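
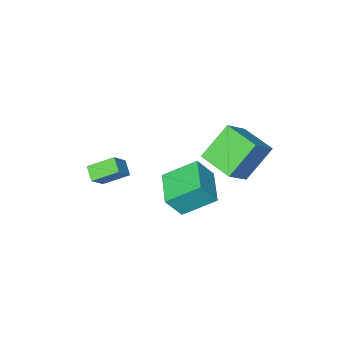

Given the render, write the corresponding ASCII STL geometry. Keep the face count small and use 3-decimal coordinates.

solid 
facet normal -0.695 0.534 0.481
outer loop
vertex -0.735 -2.958 -0.588
vertex 0.018 -2.7 0.214
vertex -0.517 -2.299 -1.005
endloop
endfacet
facet normal -0.666 -0.229 -0.710
outer loop
vertex 0.422 -3.02 -1.654
vertex -0.735 -2.958 -0.588
vertex -0.517 -2.299 -1.005
endloop
endfacet
facet normal -0.695 0.534 0.481
outer loop
vertex -0.517 -2.299 -1.005
vertex 0.018 -2.7 0.214
vertex 0.236 -2.041 -0.203
endloop
endfacet
facet normal 0.269 0.814 -0.515
outer loop
vertex 0.236 -2.041 -0.203
vertex 0.422 -3.02 -1.654
vertex -0.517 -2.299 -1.005
endloop
endfacet
facet normal -0.269 -0.814 0.515
outer loop
vertex -0.735 -2.958 -0.588
vertex 0.957 -3.421 -0.435
vertex 0.018 -2.7 0.214
endloop
endfacet
facet normal -0.666 -0.229 -0.710
outer loop
vertex 0.204 -3.679 -1.237
vertex -0.735 -2.958 -0.588
vertex 0.422 -3.02 -1.654
endloop
endfacet
facet normal -0.269 -0.814 0.515
outer loop
vertex 0.204 -3.679 -1.237
vertex 0.957 -3.421 -0.435
vertex -0.735 -2.958 -0.588
endloop
endfacet
facet normal 0.666 0.229 0.710
outer loop
vertex 0.018 -2.7 0.214
vertex 0.957 -3.421 -0.435
vertex 0.236 -2.041 -0.203
endloop
endfacet
facet normal 0.269 0.814 -0.515
outer loop
vertex 1.175 -2.762 -0.852
vertex 0.422 -3.02 -1.654
vertex 0.236 -2.041 -0.203
endloop
endfacet
facet normal 0.666 0.229 0.710
outer loop
vertex 0.236 -2.041 -0.203
vertex 0.957 -3.421 -0.435
vertex 1.175 -2.762 -0.852
endloop
endfacet
facet normal 0.695 -0.534 -0.481
outer loop
vertex 1.175 -2.762 -0.852
vertex 0.204 -3.679 -1.237
vertex 0.422 -3.02 -1.654
endloop
endfacet
facet normal 0.695 -0.534 -0.481
outer loop
vertex 0.957 -3.421 -0.435
vertex 0.204 -3.679 -1.237
vertex 1.175 -2.762 -0.852
endloop
endfacet
facet normal -0.518 -0.844 0.137
outer loop
vertex -1.955 -1.935 -1.513
vertex -3.179 -1.018 -0.491
vertex -2.669 -1.673 -2.604
endloop
endfacet
facet normal 0.665 -0.499 -0.555
outer loop
vertex -1.741 -0.162 -2.849
vertex -1.955 -1.935 -1.513
vertex -2.669 -1.673 -2.604
endloop
endfacet
facet normal -0.518 -0.844 0.137
outer loop
vertex -2.669 -1.673 -2.604
vertex -3.179 -1.018 -0.491
vertex -3.893 -0.756 -1.582
endloop
endfacet
facet normal -0.537 0.197 -0.820
outer loop
vertex -3.893 -0.756 -1.582
vertex -1.741 -0.162 -2.849
vertex -2.669 -1.673 -2.604
endloop
endfacet
facet normal 0.537 -0.197 0.820
outer loop
vertex -1.955 -1.935 -1.513
vertex -2.251 0.493 -0.736
vertex -3.179 -1.018 -0.491
endloop
endfacet
facet normal 0.665 -0.499 -0.555
outer loop
vertex -1.027 -0.424 -1.758
vertex -1.955 -1.935 -1.513
vertex -1.741 -0.162 -2.849
endloop
endfacet
facet normal 0.537 -0.197 0.820
outer loop
vertex -1.027 -0.424 -1.758
vertex -2.251 0.493 -0.736
vertex -1.955 -1.935 -1.513
endloop
endfacet
facet normal -0.665 0.499 0.555
outer loop
vertex -3.179 -1.018 -0.491
vertex -2.251 0.493 -0.736
vertex -3.893 -0.756 -1.582
endloop
endfacet
facet normal -0.537 0.197 -0.820
outer loop
vertex -2.965 0.755 -1.827
vertex -1.741 -0.162 -2.849
vertex -3.893 -0.756 -1.582
endloop
endfacet
facet normal -0.665 0.499 0.555
outer loop
vertex -3.893 -0.756 -1.582
vertex -2.251 0.493 -0.736
vertex -2.965 0.755 -1.827
endloop
endfacet
facet normal 0.518 0.844 -0.137
outer loop
vertex -2.965 0.755 -1.827
vertex -1.027 -0.424 -1.758
vertex -1.741 -0.162 -2.849
endloop
endfacet
facet normal 0.518 0.844 -0.137
outer loop
vertex -2.251 0.493 -0.736
vertex -1.027 -0.424 -1.758
vertex -2.965 0.755 -1.827
endloop
endfacet
facet normal -0.725 -0.203 -0.658
outer loop
vertex -3.774 1.47 3.126
vertex -3.986 3.085 2.861
vertex -2.482 1.408 1.72
endloop
endfacet
facet normal 0.128 -0.979 0.161
outer loop
vertex -1.314 1.735 2.779
vertex -3.774 1.47 3.126
vertex -2.482 1.408 1.72
endloop
endfacet
facet normal -0.725 -0.203 -0.658
outer loop
vertex -2.482 1.408 1.72
vertex -3.986 3.085 2.861
vertex -2.694 3.023 1.455
endloop
endfacet
facet normal 0.676 -0.032 -0.736
outer loop
vertex -2.694 3.023 1.455
vertex -1.314 1.735 2.779
vertex -2.482 1.408 1.72
endloop
endfacet
facet normal -0.676 0.032 0.736
outer loop
vertex -3.774 1.47 3.126
vertex -2.818 3.412 3.92
vertex -3.986 3.085 2.861
endloop
endfacet
facet normal 0.128 -0.979 0.161
outer loop
vertex -2.606 1.797 4.185
vertex -3.774 1.47 3.126
vertex -1.314 1.735 2.779
endloop
endfacet
facet normal -0.676 0.032 0.736
outer loop
vertex -2.606 1.797 4.185
vertex -2.818 3.412 3.92
vertex -3.774 1.47 3.126
endloop
endfacet
facet normal -0.128 0.979 -0.161
outer loop
vertex -3.986 3.085 2.861
vertex -2.818 3.412 3.92
vertex -2.694 3.023 1.455
endloop
endfacet
facet normal 0.676 -0.032 -0.736
outer loop
vertex -1.526 3.35 2.514
vertex -1.314 1.735 2.779
vertex -2.694 3.023 1.455
endloop
endfacet
facet normal -0.128 0.979 -0.161
outer loop
vertex -2.694 3.023 1.455
vertex -2.818 3.412 3.92
vertex -1.526 3.35 2.514
endloop
endfacet
facet normal 0.725 0.203 0.658
outer loop
vertex -1.526 3.35 2.514
vertex -2.606 1.797 4.185
vertex -1.314 1.735 2.779
endloop
endfacet
facet normal 0.725 0.203 0.658
outer loop
vertex -2.818 3.412 3.92
vertex -2.606 1.797 4.185
vertex -1.526 3.35 2.514
endloop
endfacet

endsolid


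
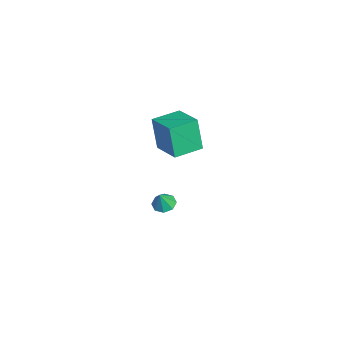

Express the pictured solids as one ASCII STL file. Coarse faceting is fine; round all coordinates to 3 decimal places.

solid 
facet normal -0.342 0.234 -0.910
outer loop
vertex -1.947 0.355 -4.07
vertex -2.278 0.831 -3.823
vertex -1.697 0.767 -4.058
endloop
endfacet
facet normal 0.851 -0.519 0.084
outer loop
vertex -1.947 0.355 -4.07
vertex -1.697 0.767 -4.058
vertex -1.922 0.589 -2.877
endloop
endfacet
facet normal -0.343 0.232 -0.910
outer loop
vertex -1.697 0.767 -4.058
vertex -2.278 0.831 -3.823
vertex -1.788 1.217 -3.909
endloop
endfacet
facet normal 0.970 0.129 0.204
outer loop
vertex -1.697 0.767 -4.058
vertex -1.788 1.217 -3.909
vertex -1.922 0.589 -2.877
endloop
endfacet
facet normal -0.342 0.232 -0.910
outer loop
vertex -1.788 1.217 -3.909
vertex -2.278 0.831 -3.823
vertex -2.166 1.44 -3.71
endloop
endfacet
facet normal 0.619 0.633 0.466
outer loop
vertex -1.788 1.217 -3.909
vertex -2.166 1.44 -3.71
vertex -1.922 0.589 -2.877
endloop
endfacet
facet normal -0.343 0.232 -0.910
outer loop
vertex -2.166 1.44 -3.71
vertex -2.278 0.831 -3.823
vertex -2.609 1.307 -3.577
endloop
endfacet
facet normal 0.004 0.700 0.714
outer loop
vertex -2.166 1.44 -3.71
vertex -2.609 1.307 -3.577
vertex -1.922 0.589 -2.877
endloop
endfacet
facet normal -0.343 0.232 -0.910
outer loop
vertex -2.609 1.307 -3.577
vertex -2.278 0.831 -3.823
vertex -2.859 0.895 -3.588
endloop
endfacet
facet normal -0.516 0.292 0.805
outer loop
vertex -2.609 1.307 -3.577
vertex -2.859 0.895 -3.588
vertex -1.922 0.589 -2.877
endloop
endfacet
facet normal -0.343 0.233 -0.910
outer loop
vertex -2.859 0.895 -3.588
vertex -2.278 0.831 -3.823
vertex -2.769 0.445 -3.737
endloop
endfacet
facet normal -0.636 -0.354 0.686
outer loop
vertex -2.859 0.895 -3.588
vertex -2.769 0.445 -3.737
vertex -1.922 0.589 -2.877
endloop
endfacet
facet normal -0.343 0.234 -0.910
outer loop
vertex -2.769 0.445 -3.737
vertex -2.278 0.831 -3.823
vertex -2.391 0.222 -3.937
endloop
endfacet
facet normal -0.284 -0.860 0.423
outer loop
vertex -2.769 0.445 -3.737
vertex -2.391 0.222 -3.937
vertex -1.922 0.589 -2.877
endloop
endfacet
facet normal -0.343 0.234 -0.910
outer loop
vertex -2.391 0.222 -3.937
vertex -2.278 0.831 -3.823
vertex -1.947 0.355 -4.07
endloop
endfacet
facet normal 0.330 -0.928 0.175
outer loop
vertex -2.391 0.222 -3.937
vertex -1.947 0.355 -4.07
vertex -1.922 0.589 -2.877
endloop
endfacet
facet normal -0.876 -0.423 -0.230
outer loop
vertex -0.973 0.169 3.465
vertex -1.638 1.524 3.504
vertex -0.617 0.393 1.695
endloop
endfacet
facet normal 0.440 -0.898 -0.025
outer loop
vertex 0.838 1.096 2.076
vertex -0.973 0.169 3.465
vertex -0.617 0.393 1.695
endloop
endfacet
facet normal -0.876 -0.423 -0.230
outer loop
vertex -0.617 0.393 1.695
vertex -1.638 1.524 3.504
vertex -1.282 1.749 1.733
endloop
endfacet
facet normal 0.195 0.123 -0.973
outer loop
vertex -1.282 1.749 1.733
vertex 0.838 1.096 2.076
vertex -0.617 0.393 1.695
endloop
endfacet
facet normal -0.195 -0.124 0.973
outer loop
vertex -0.973 0.169 3.465
vertex -0.183 2.227 3.885
vertex -1.638 1.524 3.504
endloop
endfacet
facet normal 0.440 -0.898 -0.026
outer loop
vertex 0.482 0.871 3.847
vertex -0.973 0.169 3.465
vertex 0.838 1.096 2.076
endloop
endfacet
facet normal -0.196 -0.123 0.973
outer loop
vertex 0.482 0.871 3.847
vertex -0.183 2.227 3.885
vertex -0.973 0.169 3.465
endloop
endfacet
facet normal -0.440 0.897 0.026
outer loop
vertex -1.638 1.524 3.504
vertex -0.183 2.227 3.885
vertex -1.282 1.749 1.733
endloop
endfacet
facet normal 0.196 0.124 -0.973
outer loop
vertex 0.173 2.451 2.115
vertex 0.838 1.096 2.076
vertex -1.282 1.749 1.733
endloop
endfacet
facet normal -0.440 0.898 0.025
outer loop
vertex -1.282 1.749 1.733
vertex -0.183 2.227 3.885
vertex 0.173 2.451 2.115
endloop
endfacet
facet normal 0.876 0.423 0.230
outer loop
vertex 0.173 2.451 2.115
vertex 0.482 0.871 3.847
vertex 0.838 1.096 2.076
endloop
endfacet
facet normal 0.876 0.423 0.230
outer loop
vertex -0.183 2.227 3.885
vertex 0.482 0.871 3.847
vertex 0.173 2.451 2.115
endloop
endfacet

endsolid


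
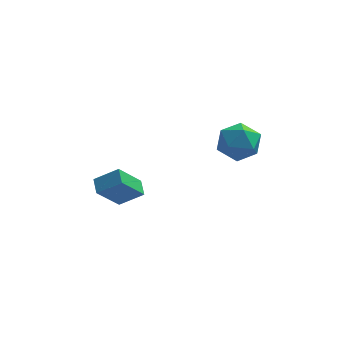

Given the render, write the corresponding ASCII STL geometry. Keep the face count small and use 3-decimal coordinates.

solid 
facet normal -0.830 0.023 -0.557
outer loop
vertex -4.197 -4.045 -1.647
vertex -4.405 -3.142 -1.3
vertex -3.133 -3.204 -3.198
endloop
endfacet
facet normal 0.211 -0.913 -0.350
outer loop
vertex -1.855 -3.238 -2.34
vertex -4.197 -4.045 -1.647
vertex -3.133 -3.204 -3.198
endloop
endfacet
facet normal -0.830 0.022 -0.557
outer loop
vertex -3.133 -3.204 -3.198
vertex -4.405 -3.142 -1.3
vertex -3.342 -2.3 -2.851
endloop
endfacet
facet normal 0.516 0.408 -0.753
outer loop
vertex -3.342 -2.3 -2.851
vertex -1.855 -3.238 -2.34
vertex -3.133 -3.204 -3.198
endloop
endfacet
facet normal -0.516 -0.408 0.753
outer loop
vertex -4.197 -4.045 -1.647
vertex -3.127 -3.176 -0.442
vertex -4.405 -3.142 -1.3
endloop
endfacet
facet normal 0.211 -0.912 -0.351
outer loop
vertex -2.918 -4.08 -0.789
vertex -4.197 -4.045 -1.647
vertex -1.855 -3.238 -2.34
endloop
endfacet
facet normal -0.516 -0.408 0.753
outer loop
vertex -2.918 -4.08 -0.789
vertex -3.127 -3.176 -0.442
vertex -4.197 -4.045 -1.647
endloop
endfacet
facet normal -0.211 0.912 0.351
outer loop
vertex -4.405 -3.142 -1.3
vertex -3.127 -3.176 -0.442
vertex -3.342 -2.3 -2.851
endloop
endfacet
facet normal 0.516 0.408 -0.753
outer loop
vertex -2.063 -2.335 -1.993
vertex -1.855 -3.238 -2.34
vertex -3.342 -2.3 -2.851
endloop
endfacet
facet normal -0.210 0.913 0.351
outer loop
vertex -3.342 -2.3 -2.851
vertex -3.127 -3.176 -0.442
vertex -2.063 -2.335 -1.993
endloop
endfacet
facet normal 0.830 -0.023 0.557
outer loop
vertex -2.063 -2.335 -1.993
vertex -2.918 -4.08 -0.789
vertex -1.855 -3.238 -2.34
endloop
endfacet
facet normal 0.830 -0.022 0.557
outer loop
vertex -3.127 -3.176 -0.442
vertex -2.918 -4.08 -0.789
vertex -2.063 -2.335 -1.993
endloop
endfacet
facet normal -0.545 0.685 0.484
outer loop
vertex 2.148 -2.985 2.157
vertex 1.959 -3.79 3.083
vertex 2.939 -3.03 3.112
endloop
endfacet
facet normal -0.044 0.996 0.083
outer loop
vertex 2.148 -2.985 2.157
vertex 2.939 -3.03 3.112
vertex 3.369 -2.914 1.954
endloop
endfacet
facet normal -0.145 0.791 -0.594
outer loop
vertex 2.148 -2.985 2.157
vertex 3.369 -2.914 1.954
vertex 2.655 -3.604 1.209
endloop
endfacet
facet normal -0.709 0.354 -0.610
outer loop
vertex 2.148 -2.985 2.157
vertex 2.655 -3.604 1.209
vertex 1.784 -4.145 1.907
endloop
endfacet
facet normal -0.956 0.288 0.055
outer loop
vertex 2.148 -2.985 2.157
vertex 1.784 -4.145 1.907
vertex 1.959 -3.79 3.083
endloop
endfacet
facet normal 0.592 0.750 0.295
outer loop
vertex 3.369 -2.914 1.954
vertex 2.939 -3.03 3.112
vertex 3.936 -3.675 2.753
endloop
endfacet
facet normal -0.219 0.247 0.944
outer loop
vertex 2.939 -3.03 3.112
vertex 1.959 -3.79 3.083
vertex 3.065 -4.216 3.451
endloop
endfacet
facet normal -0.884 -0.395 0.251
outer loop
vertex 1.959 -3.79 3.083
vertex 1.784 -4.145 1.907
vertex 2.351 -4.906 2.706
endloop
endfacet
facet normal -0.484 -0.288 -0.827
outer loop
vertex 1.784 -4.145 1.907
vertex 2.655 -3.604 1.209
vertex 2.781 -4.79 1.548
endloop
endfacet
facet normal 0.428 0.421 -0.800
outer loop
vertex 2.655 -3.604 1.209
vertex 3.369 -2.914 1.954
vertex 3.761 -4.03 1.577
endloop
endfacet
facet normal 0.709 -0.354 0.610
outer loop
vertex 3.572 -4.835 2.503
vertex 3.936 -3.675 2.753
vertex 3.065 -4.216 3.451
endloop
endfacet
facet normal 0.145 -0.791 0.594
outer loop
vertex 3.572 -4.835 2.503
vertex 3.065 -4.216 3.451
vertex 2.351 -4.906 2.706
endloop
endfacet
facet normal 0.044 -0.996 -0.083
outer loop
vertex 3.572 -4.835 2.503
vertex 2.351 -4.906 2.706
vertex 2.781 -4.79 1.548
endloop
endfacet
facet normal 0.545 -0.685 -0.484
outer loop
vertex 3.572 -4.835 2.503
vertex 2.781 -4.79 1.548
vertex 3.761 -4.03 1.577
endloop
endfacet
facet normal 0.956 -0.288 -0.055
outer loop
vertex 3.572 -4.835 2.503
vertex 3.761 -4.03 1.577
vertex 3.936 -3.675 2.753
endloop
endfacet
facet normal 0.484 0.288 0.827
outer loop
vertex 3.065 -4.216 3.451
vertex 3.936 -3.675 2.753
vertex 2.939 -3.03 3.112
endloop
endfacet
facet normal -0.428 -0.421 0.800
outer loop
vertex 2.351 -4.906 2.706
vertex 3.065 -4.216 3.451
vertex 1.959 -3.79 3.083
endloop
endfacet
facet normal -0.592 -0.750 -0.295
outer loop
vertex 2.781 -4.79 1.548
vertex 2.351 -4.906 2.706
vertex 1.784 -4.145 1.907
endloop
endfacet
facet normal 0.219 -0.247 -0.944
outer loop
vertex 3.761 -4.03 1.577
vertex 2.781 -4.79 1.548
vertex 2.655 -3.604 1.209
endloop
endfacet
facet normal 0.884 0.395 -0.251
outer loop
vertex 3.936 -3.675 2.753
vertex 3.761 -4.03 1.577
vertex 3.369 -2.914 1.954
endloop
endfacet

endsolid


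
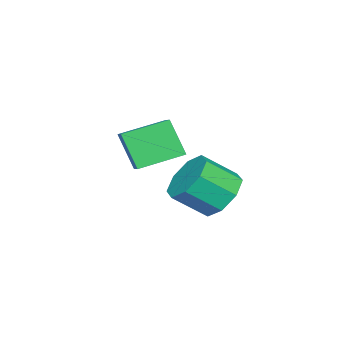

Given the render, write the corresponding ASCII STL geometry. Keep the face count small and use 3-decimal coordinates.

solid 
facet normal -0.644 0.720 0.257
outer loop
vertex -4.348 -2.98 4.81
vertex -3.726 -2.542 5.142
vertex -4.083 -2.201 3.289
endloop
endfacet
facet normal -0.750 -0.527 -0.400
outer loop
vertex -2.854 -3.578 2.798
vertex -4.348 -2.98 4.81
vertex -4.083 -2.201 3.289
endloop
endfacet
facet normal -0.644 0.720 0.257
outer loop
vertex -4.083 -2.201 3.289
vertex -3.726 -2.542 5.142
vertex -3.461 -1.763 3.621
endloop
endfacet
facet normal 0.153 0.450 -0.880
outer loop
vertex -3.461 -1.763 3.621
vertex -2.854 -3.578 2.798
vertex -4.083 -2.201 3.289
endloop
endfacet
facet normal -0.153 -0.450 0.880
outer loop
vertex -4.348 -2.98 4.81
vertex -2.497 -3.919 4.651
vertex -3.726 -2.542 5.142
endloop
endfacet
facet normal -0.750 -0.527 -0.400
outer loop
vertex -3.119 -4.357 4.319
vertex -4.348 -2.98 4.81
vertex -2.854 -3.578 2.798
endloop
endfacet
facet normal -0.153 -0.450 0.880
outer loop
vertex -3.119 -4.357 4.319
vertex -2.497 -3.919 4.651
vertex -4.348 -2.98 4.81
endloop
endfacet
facet normal 0.750 0.527 0.400
outer loop
vertex -3.726 -2.542 5.142
vertex -2.497 -3.919 4.651
vertex -3.461 -1.763 3.621
endloop
endfacet
facet normal 0.153 0.450 -0.880
outer loop
vertex -2.232 -3.14 3.13
vertex -2.854 -3.578 2.798
vertex -3.461 -1.763 3.621
endloop
endfacet
facet normal 0.750 0.527 0.400
outer loop
vertex -3.461 -1.763 3.621
vertex -2.497 -3.919 4.651
vertex -2.232 -3.14 3.13
endloop
endfacet
facet normal 0.644 -0.720 -0.257
outer loop
vertex -2.232 -3.14 3.13
vertex -3.119 -4.357 4.319
vertex -2.854 -3.578 2.798
endloop
endfacet
facet normal 0.644 -0.720 -0.257
outer loop
vertex -2.497 -3.919 4.651
vertex -3.119 -4.357 4.319
vertex -2.232 -3.14 3.13
endloop
endfacet
facet normal -0.411 0.670 -0.618
outer loop
vertex 0.254 1.183 3.003
vertex -0.737 0.793 3.239
vertex -0.095 1.57 3.655
endloop
endfacet
facet normal 0.810 0.579 0.090
outer loop
vertex 0.254 1.183 3.003
vertex -0.095 1.57 3.655
vertex 0.907 0.117 3.985
endloop
endfacet
facet normal 0.810 0.579 0.090
outer loop
vertex 0.907 0.117 3.985
vertex -0.095 1.57 3.655
vertex 0.559 0.503 4.637
endloop
endfacet
facet normal 0.411 -0.671 0.617
outer loop
vertex 0.907 0.117 3.985
vertex 0.559 0.503 4.637
vertex -0.083 -0.273 4.221
endloop
endfacet
facet normal -0.411 0.670 -0.618
outer loop
vertex -0.095 1.57 3.655
vertex -0.737 0.793 3.239
vertex -0.819 1.502 4.063
endloop
endfacet
facet normal 0.278 0.737 0.616
outer loop
vertex -0.095 1.57 3.655
vertex -0.819 1.502 4.063
vertex 0.559 0.503 4.637
endloop
endfacet
facet normal 0.278 0.737 0.616
outer loop
vertex 0.559 0.503 4.637
vertex -0.819 1.502 4.063
vertex -0.166 0.435 5.045
endloop
endfacet
facet normal 0.411 -0.671 0.618
outer loop
vertex 0.559 0.503 4.637
vertex -0.166 0.435 5.045
vertex -0.083 -0.273 4.221
endloop
endfacet
facet normal -0.412 0.670 -0.617
outer loop
vertex -0.819 1.502 4.063
vertex -0.737 0.793 3.239
vertex -1.495 1.018 3.989
endloop
endfacet
facet normal -0.418 0.464 0.781
outer loop
vertex -0.819 1.502 4.063
vertex -1.495 1.018 3.989
vertex -0.166 0.435 5.045
endloop
endfacet
facet normal -0.418 0.463 0.782
outer loop
vertex -0.166 0.435 5.045
vertex -1.495 1.018 3.989
vertex -0.842 -0.048 4.97
endloop
endfacet
facet normal 0.411 -0.671 0.618
outer loop
vertex -0.166 0.435 5.045
vertex -0.842 -0.048 4.97
vertex -0.083 -0.273 4.221
endloop
endfacet
facet normal -0.411 0.671 -0.617
outer loop
vertex -1.495 1.018 3.989
vertex -0.737 0.793 3.239
vertex -1.727 0.403 3.475
endloop
endfacet
facet normal -0.868 -0.081 0.489
outer loop
vertex -1.495 1.018 3.989
vertex -1.727 0.403 3.475
vertex -0.842 -0.048 4.97
endloop
endfacet
facet normal -0.868 -0.081 0.490
outer loop
vertex -0.842 -0.048 4.97
vertex -1.727 0.403 3.475
vertex -1.074 -0.663 4.457
endloop
endfacet
facet normal 0.411 -0.670 0.618
outer loop
vertex -0.842 -0.048 4.97
vertex -1.074 -0.663 4.457
vertex -0.083 -0.273 4.221
endloop
endfacet
facet normal -0.411 0.671 -0.617
outer loop
vertex -1.727 0.403 3.475
vertex -0.737 0.793 3.239
vertex -1.379 0.017 2.823
endloop
endfacet
facet normal -0.810 -0.579 -0.090
outer loop
vertex -1.727 0.403 3.475
vertex -1.379 0.017 2.823
vertex -1.074 -0.663 4.457
endloop
endfacet
facet normal -0.810 -0.579 -0.090
outer loop
vertex -1.074 -0.663 4.457
vertex -1.379 0.017 2.823
vertex -0.725 -1.05 3.805
endloop
endfacet
facet normal 0.411 -0.670 0.618
outer loop
vertex -1.074 -0.663 4.457
vertex -0.725 -1.05 3.805
vertex -0.083 -0.273 4.221
endloop
endfacet
facet normal -0.411 0.671 -0.618
outer loop
vertex -1.379 0.017 2.823
vertex -0.737 0.793 3.239
vertex -0.654 0.085 2.415
endloop
endfacet
facet normal -0.278 -0.737 -0.616
outer loop
vertex -1.379 0.017 2.823
vertex -0.654 0.085 2.415
vertex -0.725 -1.05 3.805
endloop
endfacet
facet normal -0.278 -0.737 -0.616
outer loop
vertex -0.725 -1.05 3.805
vertex -0.654 0.085 2.415
vertex -0.001 -0.982 3.397
endloop
endfacet
facet normal 0.411 -0.670 0.618
outer loop
vertex -0.725 -1.05 3.805
vertex -0.001 -0.982 3.397
vertex -0.083 -0.273 4.221
endloop
endfacet
facet normal -0.411 0.671 -0.618
outer loop
vertex -0.654 0.085 2.415
vertex -0.737 0.793 3.239
vertex 0.022 0.568 2.49
endloop
endfacet
facet normal 0.418 -0.463 -0.781
outer loop
vertex -0.654 0.085 2.415
vertex 0.022 0.568 2.49
vertex -0.001 -0.982 3.397
endloop
endfacet
facet normal 0.417 -0.464 -0.782
outer loop
vertex -0.001 -0.982 3.397
vertex 0.022 0.568 2.49
vertex 0.675 -0.498 3.471
endloop
endfacet
facet normal 0.412 -0.670 0.617
outer loop
vertex -0.001 -0.982 3.397
vertex 0.675 -0.498 3.471
vertex -0.083 -0.273 4.221
endloop
endfacet
facet normal -0.411 0.670 -0.618
outer loop
vertex 0.022 0.568 2.49
vertex -0.737 0.793 3.239
vertex 0.254 1.183 3.003
endloop
endfacet
facet normal 0.868 0.081 -0.490
outer loop
vertex 0.022 0.568 2.49
vertex 0.254 1.183 3.003
vertex 0.675 -0.498 3.471
endloop
endfacet
facet normal 0.868 0.081 -0.489
outer loop
vertex 0.675 -0.498 3.471
vertex 0.254 1.183 3.003
vertex 0.907 0.117 3.985
endloop
endfacet
facet normal 0.411 -0.671 0.617
outer loop
vertex 0.675 -0.498 3.471
vertex 0.907 0.117 3.985
vertex -0.083 -0.273 4.221
endloop
endfacet

endsolid


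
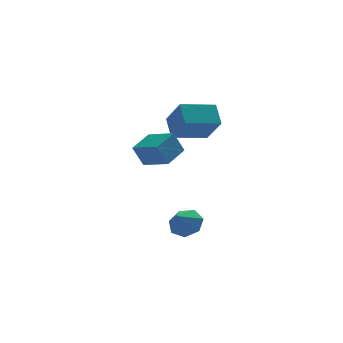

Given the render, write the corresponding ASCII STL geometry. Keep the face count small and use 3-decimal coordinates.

solid 
facet normal 0.511 0.554 -0.657
outer loop
vertex 1.813 -0.154 -2.246
vertex 1.324 -0.48 -2.901
vertex 1.178 0.236 -2.411
endloop
endfacet
facet normal -0.104 0.240 0.965
outer loop
vertex 1.813 -0.154 -2.246
vertex 1.178 0.236 -2.411
vertex 0.716 -1.14 -2.119
endloop
endfacet
facet normal 0.510 0.554 -0.658
outer loop
vertex 1.178 0.236 -2.411
vertex 1.324 -0.48 -2.901
vertex 0.652 0.087 -2.944
endloop
endfacet
facet normal -0.711 0.366 0.600
outer loop
vertex 1.178 0.236 -2.411
vertex 0.652 0.087 -2.944
vertex 0.716 -1.14 -2.119
endloop
endfacet
facet normal 0.510 0.554 -0.658
outer loop
vertex 0.652 0.087 -2.944
vertex 1.324 -0.48 -2.901
vertex 0.632 -0.489 -3.445
endloop
endfacet
facet normal -0.998 -0.014 0.056
outer loop
vertex 0.652 0.087 -2.944
vertex 0.632 -0.489 -3.445
vertex 0.716 -1.14 -2.119
endloop
endfacet
facet normal 0.510 0.555 -0.657
outer loop
vertex 0.632 -0.489 -3.445
vertex 1.324 -0.48 -2.901
vertex 1.133 -1.058 -3.537
endloop
endfacet
facet normal -0.746 -0.615 -0.255
outer loop
vertex 0.632 -0.489 -3.445
vertex 1.133 -1.058 -3.537
vertex 0.716 -1.14 -2.119
endloop
endfacet
facet normal 0.511 0.554 -0.657
outer loop
vertex 1.133 -1.058 -3.537
vertex 1.324 -0.48 -2.901
vertex 1.777 -1.192 -3.149
endloop
endfacet
facet normal -0.145 -0.984 -0.100
outer loop
vertex 1.133 -1.058 -3.537
vertex 1.777 -1.192 -3.149
vertex 0.716 -1.14 -2.119
endloop
endfacet
facet normal 0.511 0.554 -0.658
outer loop
vertex 1.777 -1.192 -3.149
vertex 1.324 -0.48 -2.901
vertex 2.08 -0.79 -2.575
endloop
endfacet
facet normal 0.352 -0.844 0.405
outer loop
vertex 1.777 -1.192 -3.149
vertex 2.08 -0.79 -2.575
vertex 0.716 -1.14 -2.119
endloop
endfacet
facet normal 0.511 0.554 -0.657
outer loop
vertex 2.08 -0.79 -2.575
vertex 1.324 -0.48 -2.901
vertex 1.813 -0.154 -2.246
endloop
endfacet
facet normal 0.371 -0.299 0.879
outer loop
vertex 2.08 -0.79 -2.575
vertex 1.813 -0.154 -2.246
vertex 0.716 -1.14 -2.119
endloop
endfacet
facet normal -0.685 -0.654 -0.322
outer loop
vertex -0.044 -0.595 2.116
vertex -0.957 0.563 1.706
vertex 0.471 -0.584 0.999
endloop
endfacet
facet normal 0.596 -0.757 0.267
outer loop
vertex 1.437 0.337 1.454
vertex -0.044 -0.595 2.116
vertex 0.471 -0.584 0.999
endloop
endfacet
facet normal -0.685 -0.654 -0.322
outer loop
vertex 0.471 -0.584 0.999
vertex -0.957 0.563 1.706
vertex -0.441 0.573 0.589
endloop
endfacet
facet normal 0.419 0.009 -0.908
outer loop
vertex -0.441 0.573 0.589
vertex 1.437 0.337 1.454
vertex 0.471 -0.584 0.999
endloop
endfacet
facet normal -0.419 -0.009 0.908
outer loop
vertex -0.044 -0.595 2.116
vertex 0.009 1.484 2.161
vertex -0.957 0.563 1.706
endloop
endfacet
facet normal 0.596 -0.757 0.269
outer loop
vertex 0.921 0.327 2.571
vertex -0.044 -0.595 2.116
vertex 1.437 0.337 1.454
endloop
endfacet
facet normal -0.419 -0.009 0.908
outer loop
vertex 0.921 0.327 2.571
vertex 0.009 1.484 2.161
vertex -0.044 -0.595 2.116
endloop
endfacet
facet normal -0.596 0.757 -0.268
outer loop
vertex -0.957 0.563 1.706
vertex 0.009 1.484 2.161
vertex -0.441 0.573 0.589
endloop
endfacet
facet normal 0.419 0.009 -0.908
outer loop
vertex 0.524 1.495 1.044
vertex 1.437 0.337 1.454
vertex -0.441 0.573 0.589
endloop
endfacet
facet normal -0.597 0.757 -0.268
outer loop
vertex -0.441 0.573 0.589
vertex 0.009 1.484 2.161
vertex 0.524 1.495 1.044
endloop
endfacet
facet normal 0.685 0.654 0.322
outer loop
vertex 0.524 1.495 1.044
vertex 0.921 0.327 2.571
vertex 1.437 0.337 1.454
endloop
endfacet
facet normal 0.685 0.654 0.322
outer loop
vertex 0.009 1.484 2.161
vertex 0.921 0.327 2.571
vertex 0.524 1.495 1.044
endloop
endfacet
facet normal -0.976 -0.160 0.146
outer loop
vertex 1.33 0.778 4.222
vertex 0.946 1.943 2.932
vertex 1.357 -0.175 3.353
endloop
endfacet
facet normal 0.216 -0.655 0.725
outer loop
vertex 3.134 0.117 3.088
vertex 1.33 0.778 4.222
vertex 1.357 -0.175 3.353
endloop
endfacet
facet normal -0.976 -0.160 0.146
outer loop
vertex 1.357 -0.175 3.353
vertex 0.946 1.943 2.932
vertex 0.973 0.99 2.063
endloop
endfacet
facet normal 0.021 -0.739 -0.674
outer loop
vertex 0.973 0.99 2.063
vertex 3.134 0.117 3.088
vertex 1.357 -0.175 3.353
endloop
endfacet
facet normal -0.021 0.739 0.674
outer loop
vertex 1.33 0.778 4.222
vertex 2.723 2.235 2.667
vertex 0.946 1.943 2.932
endloop
endfacet
facet normal 0.216 -0.655 0.725
outer loop
vertex 3.107 1.07 3.957
vertex 1.33 0.778 4.222
vertex 3.134 0.117 3.088
endloop
endfacet
facet normal -0.021 0.739 0.674
outer loop
vertex 3.107 1.07 3.957
vertex 2.723 2.235 2.667
vertex 1.33 0.778 4.222
endloop
endfacet
facet normal -0.216 0.655 -0.725
outer loop
vertex 0.946 1.943 2.932
vertex 2.723 2.235 2.667
vertex 0.973 0.99 2.063
endloop
endfacet
facet normal 0.021 -0.739 -0.674
outer loop
vertex 2.75 1.282 1.798
vertex 3.134 0.117 3.088
vertex 0.973 0.99 2.063
endloop
endfacet
facet normal -0.216 0.655 -0.725
outer loop
vertex 0.973 0.99 2.063
vertex 2.723 2.235 2.667
vertex 2.75 1.282 1.798
endloop
endfacet
facet normal 0.976 0.160 -0.146
outer loop
vertex 2.75 1.282 1.798
vertex 3.107 1.07 3.957
vertex 3.134 0.117 3.088
endloop
endfacet
facet normal 0.976 0.160 -0.146
outer loop
vertex 2.723 2.235 2.667
vertex 3.107 1.07 3.957
vertex 2.75 1.282 1.798
endloop
endfacet

endsolid


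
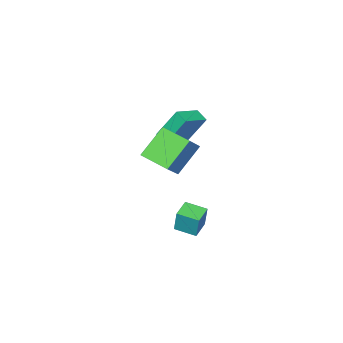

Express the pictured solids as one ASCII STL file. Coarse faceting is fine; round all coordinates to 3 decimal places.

solid 
facet normal -0.695 -0.227 -0.682
outer loop
vertex 2.029 1.936 2.695
vertex 1.879 3.487 2.332
vertex 3.405 1.755 1.354
endloop
endfacet
facet normal 0.094 -0.969 0.227
outer loop
vertex 4.621 2.153 2.548
vertex 2.029 1.936 2.695
vertex 3.405 1.755 1.354
endloop
endfacet
facet normal -0.695 -0.227 -0.682
outer loop
vertex 3.405 1.755 1.354
vertex 1.879 3.487 2.332
vertex 3.255 3.306 0.991
endloop
endfacet
facet normal 0.713 -0.094 -0.695
outer loop
vertex 3.255 3.306 0.991
vertex 4.621 2.153 2.548
vertex 3.405 1.755 1.354
endloop
endfacet
facet normal -0.713 0.094 0.695
outer loop
vertex 2.029 1.936 2.695
vertex 3.095 3.885 3.526
vertex 1.879 3.487 2.332
endloop
endfacet
facet normal 0.094 -0.969 0.227
outer loop
vertex 3.245 2.334 3.889
vertex 2.029 1.936 2.695
vertex 4.621 2.153 2.548
endloop
endfacet
facet normal -0.713 0.094 0.695
outer loop
vertex 3.245 2.334 3.889
vertex 3.095 3.885 3.526
vertex 2.029 1.936 2.695
endloop
endfacet
facet normal -0.094 0.969 -0.227
outer loop
vertex 1.879 3.487 2.332
vertex 3.095 3.885 3.526
vertex 3.255 3.306 0.991
endloop
endfacet
facet normal 0.713 -0.094 -0.695
outer loop
vertex 4.471 3.704 2.185
vertex 4.621 2.153 2.548
vertex 3.255 3.306 0.991
endloop
endfacet
facet normal -0.094 0.969 -0.227
outer loop
vertex 3.255 3.306 0.991
vertex 3.095 3.885 3.526
vertex 4.471 3.704 2.185
endloop
endfacet
facet normal 0.695 0.227 0.682
outer loop
vertex 4.471 3.704 2.185
vertex 3.245 2.334 3.889
vertex 4.621 2.153 2.548
endloop
endfacet
facet normal 0.695 0.227 0.682
outer loop
vertex 3.095 3.885 3.526
vertex 3.245 2.334 3.889
vertex 4.471 3.704 2.185
endloop
endfacet
facet normal -0.945 -0.297 0.137
outer loop
vertex 1.373 2.143 -2.648
vertex 0.997 3.256 -2.834
vertex 1.262 1.884 -3.979
endloop
endfacet
facet normal 0.316 -0.936 0.156
outer loop
vertex 2.283 2.204 -4.126
vertex 1.373 2.143 -2.648
vertex 1.262 1.884 -3.979
endloop
endfacet
facet normal -0.945 -0.297 0.137
outer loop
vertex 1.262 1.884 -3.979
vertex 0.997 3.256 -2.834
vertex 0.886 2.997 -4.164
endloop
endfacet
facet normal -0.081 -0.190 -0.978
outer loop
vertex 0.886 2.997 -4.164
vertex 2.283 2.204 -4.126
vertex 1.262 1.884 -3.979
endloop
endfacet
facet normal 0.081 0.191 0.978
outer loop
vertex 1.373 2.143 -2.648
vertex 2.018 3.576 -2.981
vertex 0.997 3.256 -2.834
endloop
endfacet
facet normal 0.316 -0.936 0.156
outer loop
vertex 2.394 2.463 -2.796
vertex 1.373 2.143 -2.648
vertex 2.283 2.204 -4.126
endloop
endfacet
facet normal 0.082 0.190 0.978
outer loop
vertex 2.394 2.463 -2.796
vertex 2.018 3.576 -2.981
vertex 1.373 2.143 -2.648
endloop
endfacet
facet normal -0.316 0.936 -0.156
outer loop
vertex 0.997 3.256 -2.834
vertex 2.018 3.576 -2.981
vertex 0.886 2.997 -4.164
endloop
endfacet
facet normal -0.082 -0.191 -0.978
outer loop
vertex 1.907 3.317 -4.312
vertex 2.283 2.204 -4.126
vertex 0.886 2.997 -4.164
endloop
endfacet
facet normal -0.316 0.936 -0.156
outer loop
vertex 0.886 2.997 -4.164
vertex 2.018 3.576 -2.981
vertex 1.907 3.317 -4.312
endloop
endfacet
facet normal 0.945 0.296 -0.137
outer loop
vertex 1.907 3.317 -4.312
vertex 2.394 2.463 -2.796
vertex 2.283 2.204 -4.126
endloop
endfacet
facet normal 0.945 0.297 -0.137
outer loop
vertex 2.018 3.576 -2.981
vertex 2.394 2.463 -2.796
vertex 1.907 3.317 -4.312
endloop
endfacet
facet normal -0.299 0.410 0.862
outer loop
vertex -0.184 0.216 2.346
vertex -0.01 0.961 2.052
vertex -1.645 0.334 1.783
endloop
endfacet
facet normal -0.212 -0.909 0.359
outer loop
vertex -1.05 -0.481 0.068
vertex -0.184 0.216 2.346
vertex -1.645 0.334 1.783
endloop
endfacet
facet normal -0.299 0.409 0.862
outer loop
vertex -1.645 0.334 1.783
vertex -0.01 0.961 2.052
vertex -1.471 1.08 1.489
endloop
endfacet
facet normal -0.930 0.076 -0.359
outer loop
vertex -1.471 1.08 1.489
vertex -1.05 -0.481 0.068
vertex -1.645 0.334 1.783
endloop
endfacet
facet normal 0.930 -0.076 0.359
outer loop
vertex -0.184 0.216 2.346
vertex 0.585 0.146 0.337
vertex -0.01 0.961 2.052
endloop
endfacet
facet normal -0.212 -0.909 0.359
outer loop
vertex 0.411 -0.6 0.631
vertex -0.184 0.216 2.346
vertex -1.05 -0.481 0.068
endloop
endfacet
facet normal 0.930 -0.076 0.359
outer loop
vertex 0.411 -0.6 0.631
vertex 0.585 0.146 0.337
vertex -0.184 0.216 2.346
endloop
endfacet
facet normal 0.212 0.909 -0.358
outer loop
vertex -0.01 0.961 2.052
vertex 0.585 0.146 0.337
vertex -1.471 1.08 1.489
endloop
endfacet
facet normal -0.930 0.076 -0.359
outer loop
vertex -0.876 0.264 -0.226
vertex -1.05 -0.481 0.068
vertex -1.471 1.08 1.489
endloop
endfacet
facet normal 0.212 0.909 -0.359
outer loop
vertex -1.471 1.08 1.489
vertex 0.585 0.146 0.337
vertex -0.876 0.264 -0.226
endloop
endfacet
facet normal 0.299 -0.410 -0.862
outer loop
vertex -0.876 0.264 -0.226
vertex 0.411 -0.6 0.631
vertex -1.05 -0.481 0.068
endloop
endfacet
facet normal 0.299 -0.409 -0.862
outer loop
vertex 0.585 0.146 0.337
vertex 0.411 -0.6 0.631
vertex -0.876 0.264 -0.226
endloop
endfacet

endsolid


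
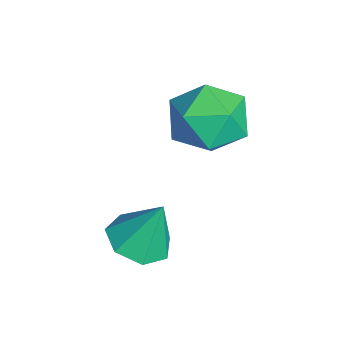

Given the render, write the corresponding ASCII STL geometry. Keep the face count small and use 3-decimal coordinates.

solid 
facet normal -0.083 -0.386 -0.919
outer loop
vertex -0.035 -0.947 -3.75
vertex -0.463 -1.478 -3.488
vertex -0.656 -0.823 -3.746
endloop
endfacet
facet normal 0.196 0.978 0.068
outer loop
vertex -0.035 -0.947 -3.75
vertex -0.656 -0.823 -3.746
vertex -0.357 -0.982 -2.312
endloop
endfacet
facet normal -0.083 -0.386 -0.919
outer loop
vertex -0.656 -0.823 -3.746
vertex -0.463 -1.478 -3.488
vertex -1.132 -1.192 -3.548
endloop
endfacet
facet normal -0.545 0.813 0.204
outer loop
vertex -0.656 -0.823 -3.746
vertex -1.132 -1.192 -3.548
vertex -0.357 -0.982 -2.312
endloop
endfacet
facet normal -0.083 -0.386 -0.919
outer loop
vertex -1.132 -1.192 -3.548
vertex -0.463 -1.478 -3.488
vertex -1.103 -1.776 -3.305
endloop
endfacet
facet normal -0.848 0.167 0.503
outer loop
vertex -1.132 -1.192 -3.548
vertex -1.103 -1.776 -3.305
vertex -0.357 -0.982 -2.312
endloop
endfacet
facet normal -0.082 -0.388 -0.918
outer loop
vertex -1.103 -1.776 -3.305
vertex -0.463 -1.478 -3.488
vertex -0.593 -2.135 -3.199
endloop
endfacet
facet normal -0.484 -0.469 0.739
outer loop
vertex -1.103 -1.776 -3.305
vertex -0.593 -2.135 -3.199
vertex -0.357 -0.982 -2.312
endloop
endfacet
facet normal -0.083 -0.387 -0.918
outer loop
vertex -0.593 -2.135 -3.199
vertex -0.463 -1.478 -3.488
vertex 0.016 -2.0 -3.311
endloop
endfacet
facet normal 0.273 -0.621 0.735
outer loop
vertex -0.593 -2.135 -3.199
vertex 0.016 -2.0 -3.311
vertex -0.357 -0.982 -2.312
endloop
endfacet
facet normal -0.082 -0.387 -0.918
outer loop
vertex 0.016 -2.0 -3.311
vertex -0.463 -1.478 -3.488
vertex 0.264 -1.471 -3.556
endloop
endfacet
facet normal 0.853 -0.171 0.493
outer loop
vertex 0.016 -2.0 -3.311
vertex 0.264 -1.471 -3.556
vertex -0.357 -0.982 -2.312
endloop
endfacet
facet normal -0.082 -0.387 -0.918
outer loop
vertex 0.264 -1.471 -3.556
vertex -0.463 -1.478 -3.488
vertex -0.035 -0.947 -3.75
endloop
endfacet
facet normal 0.819 0.540 0.196
outer loop
vertex 0.264 -1.471 -3.556
vertex -0.035 -0.947 -3.75
vertex -0.357 -0.982 -2.312
endloop
endfacet
facet normal 0.022 0.514 0.857
outer loop
vertex -2.336 0.918 -0.866
vertex -2.34 0.106 -0.379
vertex -1.519 0.5 -0.636
endloop
endfacet
facet normal 0.352 0.873 0.337
outer loop
vertex -2.336 0.918 -0.866
vertex -1.519 0.5 -0.636
vertex -1.631 0.877 -1.496
endloop
endfacet
facet normal -0.116 0.974 -0.193
outer loop
vertex -2.336 0.918 -0.866
vertex -1.631 0.877 -1.496
vertex -2.522 0.716 -1.772
endloop
endfacet
facet normal -0.736 0.677 0.000
outer loop
vertex -2.336 0.918 -0.866
vertex -2.522 0.716 -1.772
vertex -2.96 0.24 -1.081
endloop
endfacet
facet normal -0.651 0.393 0.650
outer loop
vertex -2.336 0.918 -0.866
vertex -2.96 0.24 -1.081
vertex -2.34 0.106 -0.379
endloop
endfacet
facet normal 0.881 0.464 0.089
outer loop
vertex -1.631 0.877 -1.496
vertex -1.519 0.5 -0.636
vertex -1.2 0.04 -1.399
endloop
endfacet
facet normal 0.347 -0.116 0.931
outer loop
vertex -1.519 0.5 -0.636
vertex -2.34 0.106 -0.379
vertex -1.638 -0.436 -0.708
endloop
endfacet
facet normal -0.741 -0.313 0.595
outer loop
vertex -2.34 0.106 -0.379
vertex -2.96 0.24 -1.081
vertex -2.529 -0.597 -0.984
endloop
endfacet
facet normal -0.878 0.147 -0.456
outer loop
vertex -2.96 0.24 -1.081
vertex -2.522 0.716 -1.772
vertex -2.641 -0.22 -1.844
endloop
endfacet
facet normal 0.125 0.628 -0.768
outer loop
vertex -2.522 0.716 -1.772
vertex -1.631 0.877 -1.496
vertex -1.82 0.174 -2.101
endloop
endfacet
facet normal 0.736 -0.677 -0.000
outer loop
vertex -1.824 -0.638 -1.614
vertex -1.2 0.04 -1.399
vertex -1.638 -0.436 -0.708
endloop
endfacet
facet normal 0.116 -0.974 0.193
outer loop
vertex -1.824 -0.638 -1.614
vertex -1.638 -0.436 -0.708
vertex -2.529 -0.597 -0.984
endloop
endfacet
facet normal -0.352 -0.873 -0.337
outer loop
vertex -1.824 -0.638 -1.614
vertex -2.529 -0.597 -0.984
vertex -2.641 -0.22 -1.844
endloop
endfacet
facet normal -0.022 -0.514 -0.857
outer loop
vertex -1.824 -0.638 -1.614
vertex -2.641 -0.22 -1.844
vertex -1.82 0.174 -2.101
endloop
endfacet
facet normal 0.651 -0.393 -0.650
outer loop
vertex -1.824 -0.638 -1.614
vertex -1.82 0.174 -2.101
vertex -1.2 0.04 -1.399
endloop
endfacet
facet normal 0.878 -0.147 0.456
outer loop
vertex -1.638 -0.436 -0.708
vertex -1.2 0.04 -1.399
vertex -1.519 0.5 -0.636
endloop
endfacet
facet normal -0.125 -0.628 0.768
outer loop
vertex -2.529 -0.597 -0.984
vertex -1.638 -0.436 -0.708
vertex -2.34 0.106 -0.379
endloop
endfacet
facet normal -0.881 -0.464 -0.089
outer loop
vertex -2.641 -0.22 -1.844
vertex -2.529 -0.597 -0.984
vertex -2.96 0.24 -1.081
endloop
endfacet
facet normal -0.347 0.116 -0.931
outer loop
vertex -1.82 0.174 -2.101
vertex -2.641 -0.22 -1.844
vertex -2.522 0.716 -1.772
endloop
endfacet
facet normal 0.741 0.313 -0.595
outer loop
vertex -1.2 0.04 -1.399
vertex -1.82 0.174 -2.101
vertex -1.631 0.877 -1.496
endloop
endfacet

endsolid


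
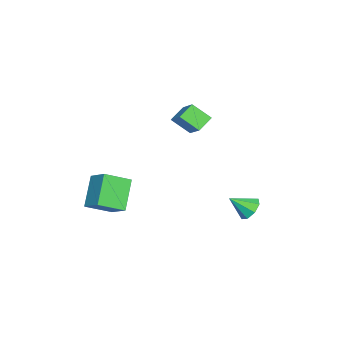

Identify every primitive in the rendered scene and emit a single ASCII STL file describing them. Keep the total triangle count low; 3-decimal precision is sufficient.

solid 
facet normal -0.223 0.753 -0.619
outer loop
vertex 0.414 3.98 -3.759
vertex -0.4 3.966 -3.483
vertex 0.317 4.376 -3.242
endloop
endfacet
facet normal 0.958 -0.112 0.265
outer loop
vertex 0.414 3.98 -3.759
vertex 0.317 4.376 -3.242
vertex -0.06 2.814 -2.537
endloop
endfacet
facet normal -0.222 0.753 -0.620
outer loop
vertex 0.317 4.376 -3.242
vertex -0.4 3.966 -3.483
vertex -0.201 4.532 -2.867
endloop
endfacet
facet normal 0.613 0.197 0.765
outer loop
vertex 0.317 4.376 -3.242
vertex -0.201 4.532 -2.867
vertex -0.06 2.814 -2.537
endloop
endfacet
facet normal -0.224 0.753 -0.619
outer loop
vertex -0.201 4.532 -2.867
vertex -0.4 3.966 -3.483
vertex -0.835 4.356 -2.852
endloop
endfacet
facet normal -0.028 0.186 0.982
outer loop
vertex -0.201 4.532 -2.867
vertex -0.835 4.356 -2.852
vertex -0.06 2.814 -2.537
endloop
endfacet
facet normal -0.222 0.754 -0.619
outer loop
vertex -0.835 4.356 -2.852
vertex -0.4 3.966 -3.483
vertex -1.215 3.953 -3.207
endloop
endfacet
facet normal -0.595 -0.137 0.792
outer loop
vertex -0.835 4.356 -2.852
vertex -1.215 3.953 -3.207
vertex -0.06 2.814 -2.537
endloop
endfacet
facet normal -0.222 0.753 -0.619
outer loop
vertex -1.215 3.953 -3.207
vertex -0.4 3.966 -3.483
vertex -1.117 3.557 -3.724
endloop
endfacet
facet normal -0.753 -0.584 0.305
outer loop
vertex -1.215 3.953 -3.207
vertex -1.117 3.557 -3.724
vertex -0.06 2.814 -2.537
endloop
endfacet
facet normal -0.222 0.754 -0.618
outer loop
vertex -1.117 3.557 -3.724
vertex -0.4 3.966 -3.483
vertex -0.6 3.401 -4.1
endloop
endfacet
facet normal -0.410 -0.892 -0.193
outer loop
vertex -1.117 3.557 -3.724
vertex -0.6 3.401 -4.1
vertex -0.06 2.814 -2.537
endloop
endfacet
facet normal -0.224 0.754 -0.618
outer loop
vertex -0.6 3.401 -4.1
vertex -0.4 3.966 -3.483
vertex 0.034 3.577 -4.115
endloop
endfacet
facet normal 0.235 -0.881 -0.412
outer loop
vertex -0.6 3.401 -4.1
vertex 0.034 3.577 -4.115
vertex -0.06 2.814 -2.537
endloop
endfacet
facet normal -0.222 0.755 -0.617
outer loop
vertex 0.034 3.577 -4.115
vertex -0.4 3.966 -3.483
vertex 0.414 3.98 -3.759
endloop
endfacet
facet normal 0.800 -0.558 -0.222
outer loop
vertex 0.034 3.577 -4.115
vertex 0.414 3.98 -3.759
vertex -0.06 2.814 -2.537
endloop
endfacet
facet normal -0.677 -0.441 -0.589
outer loop
vertex -3.064 -0.542 2.773
vertex -3.008 0.602 1.851
vertex -2.204 -1.065 2.176
endloop
endfacet
facet normal -0.038 -0.778 0.627
outer loop
vertex -0.972 -0.262 3.249
vertex -3.064 -0.542 2.773
vertex -2.204 -1.065 2.176
endloop
endfacet
facet normal -0.677 -0.441 -0.589
outer loop
vertex -2.204 -1.065 2.176
vertex -3.008 0.602 1.851
vertex -2.148 0.079 1.255
endloop
endfacet
facet normal 0.735 -0.447 -0.510
outer loop
vertex -2.148 0.079 1.255
vertex -0.972 -0.262 3.249
vertex -2.204 -1.065 2.176
endloop
endfacet
facet normal -0.735 0.447 0.510
outer loop
vertex -3.064 -0.542 2.773
vertex -1.776 1.405 2.924
vertex -3.008 0.602 1.851
endloop
endfacet
facet normal -0.039 -0.778 0.627
outer loop
vertex -1.832 0.261 3.845
vertex -3.064 -0.542 2.773
vertex -0.972 -0.262 3.249
endloop
endfacet
facet normal -0.735 0.447 0.510
outer loop
vertex -1.832 0.261 3.845
vertex -1.776 1.405 2.924
vertex -3.064 -0.542 2.773
endloop
endfacet
facet normal 0.039 0.778 -0.627
outer loop
vertex -3.008 0.602 1.851
vertex -1.776 1.405 2.924
vertex -2.148 0.079 1.255
endloop
endfacet
facet normal 0.735 -0.447 -0.510
outer loop
vertex -0.916 0.882 2.327
vertex -0.972 -0.262 3.249
vertex -2.148 0.079 1.255
endloop
endfacet
facet normal 0.038 0.778 -0.627
outer loop
vertex -2.148 0.079 1.255
vertex -1.776 1.405 2.924
vertex -0.916 0.882 2.327
endloop
endfacet
facet normal 0.677 0.442 0.589
outer loop
vertex -0.916 0.882 2.327
vertex -1.832 0.261 3.845
vertex -0.972 -0.262 3.249
endloop
endfacet
facet normal 0.677 0.441 0.589
outer loop
vertex -1.776 1.405 2.924
vertex -1.832 0.261 3.845
vertex -0.916 0.882 2.327
endloop
endfacet
facet normal -0.534 -0.647 -0.544
outer loop
vertex 1.199 -4.91 -0.988
vertex 0.372 -3.545 -1.799
vertex 2.749 -4.89 -2.535
endloop
endfacet
facet normal 0.462 -0.763 0.453
outer loop
vertex 3.588 -3.875 -1.681
vertex 1.199 -4.91 -0.988
vertex 2.749 -4.89 -2.535
endloop
endfacet
facet normal -0.534 -0.647 -0.544
outer loop
vertex 2.749 -4.89 -2.535
vertex 0.372 -3.545 -1.799
vertex 1.922 -3.525 -3.346
endloop
endfacet
facet normal 0.708 0.009 -0.706
outer loop
vertex 1.922 -3.525 -3.346
vertex 3.588 -3.875 -1.681
vertex 2.749 -4.89 -2.535
endloop
endfacet
facet normal -0.708 -0.009 0.706
outer loop
vertex 1.199 -4.91 -0.988
vertex 1.211 -2.53 -0.945
vertex 0.372 -3.545 -1.799
endloop
endfacet
facet normal 0.462 -0.763 0.453
outer loop
vertex 2.038 -3.895 -0.134
vertex 1.199 -4.91 -0.988
vertex 3.588 -3.875 -1.681
endloop
endfacet
facet normal -0.708 -0.009 0.706
outer loop
vertex 2.038 -3.895 -0.134
vertex 1.211 -2.53 -0.945
vertex 1.199 -4.91 -0.988
endloop
endfacet
facet normal -0.462 0.763 -0.453
outer loop
vertex 0.372 -3.545 -1.799
vertex 1.211 -2.53 -0.945
vertex 1.922 -3.525 -3.346
endloop
endfacet
facet normal 0.708 0.009 -0.706
outer loop
vertex 2.761 -2.51 -2.492
vertex 3.588 -3.875 -1.681
vertex 1.922 -3.525 -3.346
endloop
endfacet
facet normal -0.462 0.763 -0.453
outer loop
vertex 1.922 -3.525 -3.346
vertex 1.211 -2.53 -0.945
vertex 2.761 -2.51 -2.492
endloop
endfacet
facet normal 0.534 0.647 0.544
outer loop
vertex 2.761 -2.51 -2.492
vertex 2.038 -3.895 -0.134
vertex 3.588 -3.875 -1.681
endloop
endfacet
facet normal 0.534 0.647 0.544
outer loop
vertex 1.211 -2.53 -0.945
vertex 2.038 -3.895 -0.134
vertex 2.761 -2.51 -2.492
endloop
endfacet

endsolid


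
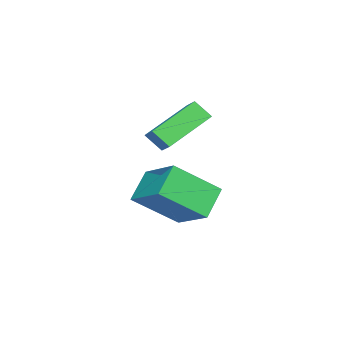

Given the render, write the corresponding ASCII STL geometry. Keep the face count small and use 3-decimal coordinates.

solid 
facet normal -0.789 0.413 0.454
outer loop
vertex -4.845 2.026 3.47
vertex -4.306 2.543 3.937
vertex -4.888 2.653 2.825
endloop
endfacet
facet normal -0.612 -0.587 -0.530
outer loop
vertex -3.214 1.777 1.863
vertex -4.845 2.026 3.47
vertex -4.888 2.653 2.825
endloop
endfacet
facet normal -0.789 0.414 0.454
outer loop
vertex -4.888 2.653 2.825
vertex -4.306 2.543 3.937
vertex -4.349 3.169 3.292
endloop
endfacet
facet normal -0.047 0.697 -0.716
outer loop
vertex -4.349 3.169 3.292
vertex -3.214 1.777 1.863
vertex -4.888 2.653 2.825
endloop
endfacet
facet normal 0.047 -0.696 0.716
outer loop
vertex -4.845 2.026 3.47
vertex -2.632 1.667 2.975
vertex -4.306 2.543 3.937
endloop
endfacet
facet normal -0.612 -0.588 -0.530
outer loop
vertex -3.171 1.151 2.508
vertex -4.845 2.026 3.47
vertex -3.214 1.777 1.863
endloop
endfacet
facet normal 0.047 -0.697 0.716
outer loop
vertex -3.171 1.151 2.508
vertex -2.632 1.667 2.975
vertex -4.845 2.026 3.47
endloop
endfacet
facet normal 0.612 0.588 0.530
outer loop
vertex -4.306 2.543 3.937
vertex -2.632 1.667 2.975
vertex -4.349 3.169 3.292
endloop
endfacet
facet normal -0.048 0.696 -0.716
outer loop
vertex -2.675 2.294 2.33
vertex -3.214 1.777 1.863
vertex -4.349 3.169 3.292
endloop
endfacet
facet normal 0.612 0.587 0.530
outer loop
vertex -4.349 3.169 3.292
vertex -2.632 1.667 2.975
vertex -2.675 2.294 2.33
endloop
endfacet
facet normal 0.790 -0.413 -0.454
outer loop
vertex -2.675 2.294 2.33
vertex -3.171 1.151 2.508
vertex -3.214 1.777 1.863
endloop
endfacet
facet normal 0.789 -0.413 -0.454
outer loop
vertex -2.632 1.667 2.975
vertex -3.171 1.151 2.508
vertex -2.675 2.294 2.33
endloop
endfacet
facet normal -0.451 0.656 -0.606
outer loop
vertex -4.062 3.671 -0.033
vertex -2.96 3.577 -0.955
vertex -4.945 2.227 -0.94
endloop
endfacet
facet normal -0.765 0.065 0.641
outer loop
vertex -3.98 0.823 0.355
vertex -4.062 3.671 -0.033
vertex -4.945 2.227 -0.94
endloop
endfacet
facet normal -0.451 0.656 -0.605
outer loop
vertex -4.945 2.227 -0.94
vertex -2.96 3.577 -0.955
vertex -3.843 2.134 -1.863
endloop
endfacet
facet normal -0.459 -0.752 -0.473
outer loop
vertex -3.843 2.134 -1.863
vertex -3.98 0.823 0.355
vertex -4.945 2.227 -0.94
endloop
endfacet
facet normal 0.460 0.752 0.473
outer loop
vertex -4.062 3.671 -0.033
vertex -1.995 2.173 0.34
vertex -2.96 3.577 -0.955
endloop
endfacet
facet normal -0.765 0.065 0.640
outer loop
vertex -3.097 2.266 1.263
vertex -4.062 3.671 -0.033
vertex -3.98 0.823 0.355
endloop
endfacet
facet normal 0.460 0.752 0.473
outer loop
vertex -3.097 2.266 1.263
vertex -1.995 2.173 0.34
vertex -4.062 3.671 -0.033
endloop
endfacet
facet normal 0.765 -0.065 -0.641
outer loop
vertex -2.96 3.577 -0.955
vertex -1.995 2.173 0.34
vertex -3.843 2.134 -1.863
endloop
endfacet
facet normal -0.460 -0.752 -0.473
outer loop
vertex -2.878 0.729 -0.567
vertex -3.98 0.823 0.355
vertex -3.843 2.134 -1.863
endloop
endfacet
facet normal 0.765 -0.065 -0.641
outer loop
vertex -3.843 2.134 -1.863
vertex -1.995 2.173 0.34
vertex -2.878 0.729 -0.567
endloop
endfacet
facet normal 0.450 -0.656 0.605
outer loop
vertex -2.878 0.729 -0.567
vertex -3.097 2.266 1.263
vertex -3.98 0.823 0.355
endloop
endfacet
facet normal 0.451 -0.656 0.605
outer loop
vertex -1.995 2.173 0.34
vertex -3.097 2.266 1.263
vertex -2.878 0.729 -0.567
endloop
endfacet

endsolid


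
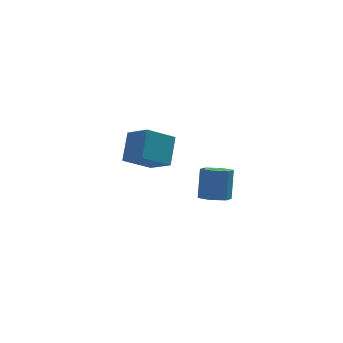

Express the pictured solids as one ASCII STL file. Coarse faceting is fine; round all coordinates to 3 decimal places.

solid 
facet normal -0.093 -0.335 -0.938
outer loop
vertex 0.609 -1.49 1.227
vertex -0.123 -1.545 1.319
vertex 0.171 -0.916 1.065
endloop
endfacet
facet normal 0.801 0.535 -0.271
outer loop
vertex 0.609 -1.49 1.227
vertex 0.171 -0.916 1.065
vertex 0.755 -0.959 2.708
endloop
endfacet
facet normal 0.801 0.535 -0.271
outer loop
vertex 0.755 -0.959 2.708
vertex 0.171 -0.916 1.065
vertex 0.317 -0.385 2.546
endloop
endfacet
facet normal 0.093 0.336 0.937
outer loop
vertex 0.755 -0.959 2.708
vertex 0.317 -0.385 2.546
vertex 0.023 -1.015 2.801
endloop
endfacet
facet normal -0.093 -0.335 -0.938
outer loop
vertex 0.171 -0.916 1.065
vertex -0.123 -1.545 1.319
vertex -0.561 -0.971 1.157
endloop
endfacet
facet normal -0.111 0.939 -0.326
outer loop
vertex 0.171 -0.916 1.065
vertex -0.561 -0.971 1.157
vertex 0.317 -0.385 2.546
endloop
endfacet
facet normal -0.113 0.939 -0.325
outer loop
vertex 0.317 -0.385 2.546
vertex -0.561 -0.971 1.157
vertex -0.415 -0.441 2.638
endloop
endfacet
facet normal 0.092 0.336 0.937
outer loop
vertex 0.317 -0.385 2.546
vertex -0.415 -0.441 2.638
vertex 0.023 -1.015 2.801
endloop
endfacet
facet normal -0.093 -0.336 -0.937
outer loop
vertex -0.561 -0.971 1.157
vertex -0.123 -1.545 1.319
vertex -0.855 -1.601 1.412
endloop
endfacet
facet normal -0.913 0.404 -0.055
outer loop
vertex -0.561 -0.971 1.157
vertex -0.855 -1.601 1.412
vertex -0.415 -0.441 2.638
endloop
endfacet
facet normal -0.913 0.404 -0.055
outer loop
vertex -0.415 -0.441 2.638
vertex -0.855 -1.601 1.412
vertex -0.709 -1.07 2.893
endloop
endfacet
facet normal 0.092 0.337 0.937
outer loop
vertex -0.415 -0.441 2.638
vertex -0.709 -1.07 2.893
vertex 0.023 -1.015 2.801
endloop
endfacet
facet normal -0.093 -0.336 -0.937
outer loop
vertex -0.855 -1.601 1.412
vertex -0.123 -1.545 1.319
vertex -0.417 -2.175 1.574
endloop
endfacet
facet normal -0.801 -0.535 0.271
outer loop
vertex -0.855 -1.601 1.412
vertex -0.417 -2.175 1.574
vertex -0.709 -1.07 2.893
endloop
endfacet
facet normal -0.801 -0.535 0.271
outer loop
vertex -0.709 -1.07 2.893
vertex -0.417 -2.175 1.574
vertex -0.271 -1.644 3.055
endloop
endfacet
facet normal 0.093 0.335 0.938
outer loop
vertex -0.709 -1.07 2.893
vertex -0.271 -1.644 3.055
vertex 0.023 -1.015 2.801
endloop
endfacet
facet normal -0.092 -0.336 -0.937
outer loop
vertex -0.417 -2.175 1.574
vertex -0.123 -1.545 1.319
vertex 0.315 -2.119 1.482
endloop
endfacet
facet normal 0.113 -0.939 0.325
outer loop
vertex -0.417 -2.175 1.574
vertex 0.315 -2.119 1.482
vertex -0.271 -1.644 3.055
endloop
endfacet
facet normal 0.111 -0.939 0.325
outer loop
vertex -0.271 -1.644 3.055
vertex 0.315 -2.119 1.482
vertex 0.461 -1.589 2.963
endloop
endfacet
facet normal 0.093 0.335 0.938
outer loop
vertex -0.271 -1.644 3.055
vertex 0.461 -1.589 2.963
vertex 0.023 -1.015 2.801
endloop
endfacet
facet normal -0.092 -0.337 -0.937
outer loop
vertex 0.315 -2.119 1.482
vertex -0.123 -1.545 1.319
vertex 0.609 -1.49 1.227
endloop
endfacet
facet normal 0.913 -0.404 0.055
outer loop
vertex 0.315 -2.119 1.482
vertex 0.609 -1.49 1.227
vertex 0.461 -1.589 2.963
endloop
endfacet
facet normal 0.913 -0.404 0.055
outer loop
vertex 0.461 -1.589 2.963
vertex 0.609 -1.49 1.227
vertex 0.755 -0.959 2.708
endloop
endfacet
facet normal 0.093 0.336 0.937
outer loop
vertex 0.461 -1.589 2.963
vertex 0.755 -0.959 2.708
vertex 0.023 -1.015 2.801
endloop
endfacet
facet normal -0.575 0.689 -0.441
outer loop
vertex -3.776 3.608 1.179
vertex -3.463 4.681 2.447
vertex -2.445 4.192 0.357
endloop
endfacet
facet normal -0.185 -0.635 -0.750
outer loop
vertex -1.617 3.199 0.993
vertex -3.776 3.608 1.179
vertex -2.445 4.192 0.357
endloop
endfacet
facet normal -0.574 0.690 -0.441
outer loop
vertex -2.445 4.192 0.357
vertex -3.463 4.681 2.447
vertex -2.131 5.264 1.625
endloop
endfacet
facet normal 0.797 0.349 -0.493
outer loop
vertex -2.131 5.264 1.625
vertex -1.617 3.199 0.993
vertex -2.445 4.192 0.357
endloop
endfacet
facet normal -0.797 -0.349 0.492
outer loop
vertex -3.776 3.608 1.179
vertex -2.635 3.688 3.083
vertex -3.463 4.681 2.447
endloop
endfacet
facet normal -0.185 -0.635 -0.750
outer loop
vertex -2.949 2.616 1.815
vertex -3.776 3.608 1.179
vertex -1.617 3.199 0.993
endloop
endfacet
facet normal -0.797 -0.349 0.492
outer loop
vertex -2.949 2.616 1.815
vertex -2.635 3.688 3.083
vertex -3.776 3.608 1.179
endloop
endfacet
facet normal 0.185 0.635 0.750
outer loop
vertex -3.463 4.681 2.447
vertex -2.635 3.688 3.083
vertex -2.131 5.264 1.625
endloop
endfacet
facet normal 0.797 0.349 -0.492
outer loop
vertex -1.304 4.272 2.261
vertex -1.617 3.199 0.993
vertex -2.131 5.264 1.625
endloop
endfacet
facet normal 0.185 0.635 0.750
outer loop
vertex -2.131 5.264 1.625
vertex -2.635 3.688 3.083
vertex -1.304 4.272 2.261
endloop
endfacet
facet normal 0.574 -0.689 0.442
outer loop
vertex -1.304 4.272 2.261
vertex -2.949 2.616 1.815
vertex -1.617 3.199 0.993
endloop
endfacet
facet normal 0.575 -0.690 0.441
outer loop
vertex -2.635 3.688 3.083
vertex -2.949 2.616 1.815
vertex -1.304 4.272 2.261
endloop
endfacet

endsolid


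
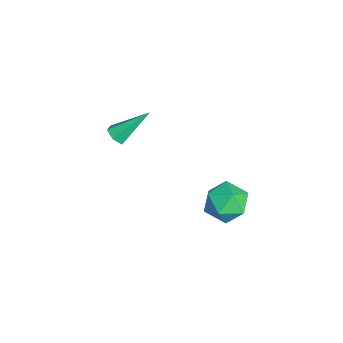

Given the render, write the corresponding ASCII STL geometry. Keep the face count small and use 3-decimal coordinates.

solid 
facet normal 0.075 -0.727 -0.682
outer loop
vertex -2.87 -2.37 2.122
vertex -3.391 -2.197 1.88
vertex -2.876 -1.96 1.684
endloop
endfacet
facet normal 0.950 0.234 0.206
outer loop
vertex -2.87 -2.37 2.122
vertex -2.876 -1.96 1.684
vertex -3.549 -0.663 3.32
endloop
endfacet
facet normal 0.075 -0.727 -0.682
outer loop
vertex -2.876 -1.96 1.684
vertex -3.391 -2.197 1.88
vertex -3.398 -1.787 1.442
endloop
endfacet
facet normal 0.457 0.779 -0.429
outer loop
vertex -2.876 -1.96 1.684
vertex -3.398 -1.787 1.442
vertex -3.549 -0.663 3.32
endloop
endfacet
facet normal 0.075 -0.727 -0.682
outer loop
vertex -3.398 -1.787 1.442
vertex -3.391 -2.197 1.88
vertex -3.913 -2.025 1.639
endloop
endfacet
facet normal -0.512 0.718 -0.471
outer loop
vertex -3.398 -1.787 1.442
vertex -3.913 -2.025 1.639
vertex -3.549 -0.663 3.32
endloop
endfacet
facet normal 0.075 -0.727 -0.682
outer loop
vertex -3.913 -2.025 1.639
vertex -3.391 -2.197 1.88
vertex -3.906 -2.435 2.077
endloop
endfacet
facet normal -0.986 0.113 0.122
outer loop
vertex -3.913 -2.025 1.639
vertex -3.906 -2.435 2.077
vertex -3.549 -0.663 3.32
endloop
endfacet
facet normal 0.075 -0.727 -0.682
outer loop
vertex -3.906 -2.435 2.077
vertex -3.391 -2.197 1.88
vertex -3.385 -2.607 2.318
endloop
endfacet
facet normal -0.492 -0.431 0.756
outer loop
vertex -3.906 -2.435 2.077
vertex -3.385 -2.607 2.318
vertex -3.549 -0.663 3.32
endloop
endfacet
facet normal 0.075 -0.727 -0.682
outer loop
vertex -3.385 -2.607 2.318
vertex -3.391 -2.197 1.88
vertex -2.87 -2.37 2.122
endloop
endfacet
facet normal 0.475 -0.371 0.798
outer loop
vertex -3.385 -2.607 2.318
vertex -2.87 -2.37 2.122
vertex -3.549 -0.663 3.32
endloop
endfacet
facet normal -0.105 -0.196 0.975
outer loop
vertex 2.866 2.461 3.775
vertex 1.786 2.29 3.624
vertex 2.496 1.449 3.532
endloop
endfacet
facet normal 0.546 -0.379 0.747
outer loop
vertex 2.866 2.461 3.775
vertex 2.496 1.449 3.532
vertex 3.415 1.83 3.054
endloop
endfacet
facet normal 0.857 0.203 0.475
outer loop
vertex 2.866 2.461 3.775
vertex 3.415 1.83 3.054
vertex 3.273 2.906 2.85
endloop
endfacet
facet normal 0.398 0.746 0.534
outer loop
vertex 2.866 2.461 3.775
vertex 3.273 2.906 2.85
vertex 2.266 3.19 3.203
endloop
endfacet
facet normal -0.197 0.500 0.844
outer loop
vertex 2.866 2.461 3.775
vertex 2.266 3.19 3.203
vertex 1.786 2.29 3.624
endloop
endfacet
facet normal 0.469 -0.855 0.220
outer loop
vertex 3.415 1.83 3.054
vertex 2.496 1.449 3.532
vertex 2.674 1.27 2.457
endloop
endfacet
facet normal -0.584 -0.558 0.590
outer loop
vertex 2.496 1.449 3.532
vertex 1.786 2.29 3.624
vertex 1.667 1.554 2.81
endloop
endfacet
facet normal -0.732 0.567 0.377
outer loop
vertex 1.786 2.29 3.624
vertex 2.266 3.19 3.203
vertex 1.525 2.63 2.606
endloop
endfacet
facet normal 0.229 0.966 -0.123
outer loop
vertex 2.266 3.19 3.203
vertex 3.273 2.906 2.85
vertex 2.444 3.011 2.128
endloop
endfacet
facet normal 0.972 0.086 -0.220
outer loop
vertex 3.273 2.906 2.85
vertex 3.415 1.83 3.054
vertex 3.154 2.17 2.036
endloop
endfacet
facet normal -0.398 -0.746 -0.534
outer loop
vertex 2.074 1.999 1.885
vertex 2.674 1.27 2.457
vertex 1.667 1.554 2.81
endloop
endfacet
facet normal -0.857 -0.203 -0.475
outer loop
vertex 2.074 1.999 1.885
vertex 1.667 1.554 2.81
vertex 1.525 2.63 2.606
endloop
endfacet
facet normal -0.546 0.379 -0.747
outer loop
vertex 2.074 1.999 1.885
vertex 1.525 2.63 2.606
vertex 2.444 3.011 2.128
endloop
endfacet
facet normal 0.105 0.196 -0.975
outer loop
vertex 2.074 1.999 1.885
vertex 2.444 3.011 2.128
vertex 3.154 2.17 2.036
endloop
endfacet
facet normal 0.197 -0.500 -0.844
outer loop
vertex 2.074 1.999 1.885
vertex 3.154 2.17 2.036
vertex 2.674 1.27 2.457
endloop
endfacet
facet normal -0.229 -0.966 0.123
outer loop
vertex 1.667 1.554 2.81
vertex 2.674 1.27 2.457
vertex 2.496 1.449 3.532
endloop
endfacet
facet normal -0.972 -0.086 0.220
outer loop
vertex 1.525 2.63 2.606
vertex 1.667 1.554 2.81
vertex 1.786 2.29 3.624
endloop
endfacet
facet normal -0.469 0.855 -0.220
outer loop
vertex 2.444 3.011 2.128
vertex 1.525 2.63 2.606
vertex 2.266 3.19 3.203
endloop
endfacet
facet normal 0.584 0.558 -0.590
outer loop
vertex 3.154 2.17 2.036
vertex 2.444 3.011 2.128
vertex 3.273 2.906 2.85
endloop
endfacet
facet normal 0.732 -0.567 -0.377
outer loop
vertex 2.674 1.27 2.457
vertex 3.154 2.17 2.036
vertex 3.415 1.83 3.054
endloop
endfacet

endsolid


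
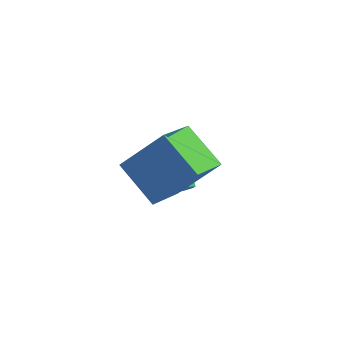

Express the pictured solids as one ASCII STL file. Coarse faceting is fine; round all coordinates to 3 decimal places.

solid 
facet normal -0.685 0.521 0.510
outer loop
vertex 0.808 -0.72 1.022
vertex 1.34 0.97 0.01
vertex -0.594 -1.146 -0.427
endloop
endfacet
facet normal -0.261 -0.828 0.496
outer loop
vertex 0.7 -2.13 -1.39
vertex 0.808 -0.72 1.022
vertex -0.594 -1.146 -0.427
endloop
endfacet
facet normal -0.685 0.521 0.510
outer loop
vertex -0.594 -1.146 -0.427
vertex 1.34 0.97 0.01
vertex -0.062 0.544 -1.438
endloop
endfacet
facet normal -0.680 -0.206 -0.703
outer loop
vertex -0.062 0.544 -1.438
vertex 0.7 -2.13 -1.39
vertex -0.594 -1.146 -0.427
endloop
endfacet
facet normal 0.680 0.207 0.703
outer loop
vertex 0.808 -0.72 1.022
vertex 2.634 -0.014 -0.953
vertex 1.34 0.97 0.01
endloop
endfacet
facet normal -0.260 -0.828 0.496
outer loop
vertex 2.102 -1.704 0.058
vertex 0.808 -0.72 1.022
vertex 0.7 -2.13 -1.39
endloop
endfacet
facet normal 0.681 0.206 0.703
outer loop
vertex 2.102 -1.704 0.058
vertex 2.634 -0.014 -0.953
vertex 0.808 -0.72 1.022
endloop
endfacet
facet normal 0.261 0.828 -0.496
outer loop
vertex 1.34 0.97 0.01
vertex 2.634 -0.014 -0.953
vertex -0.062 0.544 -1.438
endloop
endfacet
facet normal -0.681 -0.207 -0.703
outer loop
vertex 1.232 -0.44 -2.402
vertex 0.7 -2.13 -1.39
vertex -0.062 0.544 -1.438
endloop
endfacet
facet normal 0.261 0.828 -0.496
outer loop
vertex -0.062 0.544 -1.438
vertex 2.634 -0.014 -0.953
vertex 1.232 -0.44 -2.402
endloop
endfacet
facet normal 0.685 -0.521 -0.510
outer loop
vertex 1.232 -0.44 -2.402
vertex 2.102 -1.704 0.058
vertex 0.7 -2.13 -1.39
endloop
endfacet
facet normal 0.685 -0.521 -0.510
outer loop
vertex 2.634 -0.014 -0.953
vertex 2.102 -1.704 0.058
vertex 1.232 -0.44 -2.402
endloop
endfacet
facet normal 0.409 -0.689 -0.598
outer loop
vertex 1.391 1.87 -4.391
vertex 1.007 1.518 -4.248
vertex 1.06 1.888 -4.638
endloop
endfacet
facet normal 0.438 0.723 -0.534
outer loop
vertex 1.391 1.87 -4.391
vertex 1.06 1.888 -4.638
vertex 0.737 2.973 -3.435
endloop
endfacet
facet normal 0.439 0.723 -0.534
outer loop
vertex 0.737 2.973 -3.435
vertex 1.06 1.888 -4.638
vertex 0.407 2.991 -3.682
endloop
endfacet
facet normal -0.409 0.690 0.597
outer loop
vertex 0.737 2.973 -3.435
vertex 0.407 2.991 -3.682
vertex 0.353 2.622 -3.292
endloop
endfacet
facet normal 0.408 -0.689 -0.598
outer loop
vertex 1.06 1.888 -4.638
vertex 1.007 1.518 -4.248
vertex 0.698 1.69 -4.657
endloop
endfacet
facet normal -0.255 0.543 -0.800
outer loop
vertex 1.06 1.888 -4.638
vertex 0.698 1.69 -4.657
vertex 0.407 2.991 -3.682
endloop
endfacet
facet normal -0.256 0.542 -0.800
outer loop
vertex 0.407 2.991 -3.682
vertex 0.698 1.69 -4.657
vertex 0.044 2.793 -3.7
endloop
endfacet
facet normal -0.407 0.691 0.598
outer loop
vertex 0.407 2.991 -3.682
vertex 0.044 2.793 -3.7
vertex 0.353 2.622 -3.292
endloop
endfacet
facet normal 0.408 -0.689 -0.598
outer loop
vertex 0.698 1.69 -4.657
vertex 1.007 1.518 -4.248
vertex 0.517 1.391 -4.436
endloop
endfacet
facet normal -0.801 0.043 -0.597
outer loop
vertex 0.698 1.69 -4.657
vertex 0.517 1.391 -4.436
vertex 0.044 2.793 -3.7
endloop
endfacet
facet normal -0.801 0.043 -0.597
outer loop
vertex 0.044 2.793 -3.7
vertex 0.517 1.391 -4.436
vertex -0.137 2.494 -3.479
endloop
endfacet
facet normal -0.408 0.689 0.598
outer loop
vertex 0.044 2.793 -3.7
vertex -0.137 2.494 -3.479
vertex 0.353 2.622 -3.292
endloop
endfacet
facet normal 0.408 -0.690 -0.598
outer loop
vertex 0.517 1.391 -4.436
vertex 1.007 1.518 -4.248
vertex 0.623 1.167 -4.105
endloop
endfacet
facet normal -0.876 -0.481 -0.045
outer loop
vertex 0.517 1.391 -4.436
vertex 0.623 1.167 -4.105
vertex -0.137 2.494 -3.479
endloop
endfacet
facet normal -0.876 -0.480 -0.045
outer loop
vertex -0.137 2.494 -3.479
vertex 0.623 1.167 -4.105
vertex -0.031 2.27 -3.149
endloop
endfacet
facet normal -0.408 0.689 0.599
outer loop
vertex -0.137 2.494 -3.479
vertex -0.031 2.27 -3.149
vertex 0.353 2.622 -3.292
endloop
endfacet
facet normal 0.409 -0.690 -0.597
outer loop
vertex 0.623 1.167 -4.105
vertex 1.007 1.518 -4.248
vertex 0.953 1.149 -3.858
endloop
endfacet
facet normal -0.439 -0.723 0.534
outer loop
vertex 0.623 1.167 -4.105
vertex 0.953 1.149 -3.858
vertex -0.031 2.27 -3.149
endloop
endfacet
facet normal -0.438 -0.723 0.535
outer loop
vertex -0.031 2.27 -3.149
vertex 0.953 1.149 -3.858
vertex 0.3 2.252 -2.902
endloop
endfacet
facet normal -0.409 0.689 0.598
outer loop
vertex -0.031 2.27 -3.149
vertex 0.3 2.252 -2.902
vertex 0.353 2.622 -3.292
endloop
endfacet
facet normal 0.407 -0.691 -0.598
outer loop
vertex 0.953 1.149 -3.858
vertex 1.007 1.518 -4.248
vertex 1.316 1.347 -3.84
endloop
endfacet
facet normal 0.256 -0.542 0.800
outer loop
vertex 0.953 1.149 -3.858
vertex 1.316 1.347 -3.84
vertex 0.3 2.252 -2.902
endloop
endfacet
facet normal 0.255 -0.543 0.800
outer loop
vertex 0.3 2.252 -2.902
vertex 1.316 1.347 -3.84
vertex 0.662 2.45 -2.883
endloop
endfacet
facet normal -0.408 0.689 0.598
outer loop
vertex 0.3 2.252 -2.902
vertex 0.662 2.45 -2.883
vertex 0.353 2.622 -3.292
endloop
endfacet
facet normal 0.408 -0.689 -0.598
outer loop
vertex 1.316 1.347 -3.84
vertex 1.007 1.518 -4.248
vertex 1.497 1.646 -4.061
endloop
endfacet
facet normal 0.801 -0.043 0.597
outer loop
vertex 1.316 1.347 -3.84
vertex 1.497 1.646 -4.061
vertex 0.662 2.45 -2.883
endloop
endfacet
facet normal 0.801 -0.043 0.597
outer loop
vertex 0.662 2.45 -2.883
vertex 1.497 1.646 -4.061
vertex 0.843 2.749 -3.104
endloop
endfacet
facet normal -0.408 0.689 0.598
outer loop
vertex 0.662 2.45 -2.883
vertex 0.843 2.749 -3.104
vertex 0.353 2.622 -3.292
endloop
endfacet
facet normal 0.408 -0.689 -0.599
outer loop
vertex 1.497 1.646 -4.061
vertex 1.007 1.518 -4.248
vertex 1.391 1.87 -4.391
endloop
endfacet
facet normal 0.876 0.480 0.045
outer loop
vertex 1.497 1.646 -4.061
vertex 1.391 1.87 -4.391
vertex 0.843 2.749 -3.104
endloop
endfacet
facet normal 0.876 0.481 0.045
outer loop
vertex 0.843 2.749 -3.104
vertex 1.391 1.87 -4.391
vertex 0.737 2.973 -3.435
endloop
endfacet
facet normal -0.408 0.690 0.598
outer loop
vertex 0.843 2.749 -3.104
vertex 0.737 2.973 -3.435
vertex 0.353 2.622 -3.292
endloop
endfacet

endsolid


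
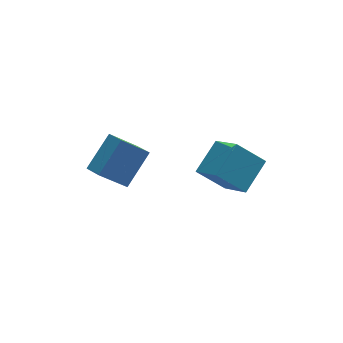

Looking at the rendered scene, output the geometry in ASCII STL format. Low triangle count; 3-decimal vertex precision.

solid 
facet normal -0.695 -0.009 0.719
outer loop
vertex -3.292 0.35 4.844
vertex -3.634 1.279 4.526
vertex -4.667 -0.617 3.504
endloop
endfacet
facet normal 0.329 -0.893 0.307
outer loop
vertex -3.306 -0.599 2.094
vertex -3.292 0.35 4.844
vertex -4.667 -0.617 3.504
endloop
endfacet
facet normal -0.694 -0.010 0.720
outer loop
vertex -4.667 -0.617 3.504
vertex -3.634 1.279 4.526
vertex -5.01 0.312 3.186
endloop
endfacet
facet normal -0.640 -0.450 -0.623
outer loop
vertex -5.01 0.312 3.186
vertex -3.306 -0.599 2.094
vertex -4.667 -0.617 3.504
endloop
endfacet
facet normal 0.640 0.449 0.624
outer loop
vertex -3.292 0.35 4.844
vertex -2.273 1.297 3.116
vertex -3.634 1.279 4.526
endloop
endfacet
facet normal 0.329 -0.893 0.307
outer loop
vertex -1.93 0.368 3.434
vertex -3.292 0.35 4.844
vertex -3.306 -0.599 2.094
endloop
endfacet
facet normal 0.640 0.450 0.624
outer loop
vertex -1.93 0.368 3.434
vertex -2.273 1.297 3.116
vertex -3.292 0.35 4.844
endloop
endfacet
facet normal -0.329 0.893 -0.306
outer loop
vertex -3.634 1.279 4.526
vertex -2.273 1.297 3.116
vertex -5.01 0.312 3.186
endloop
endfacet
facet normal -0.640 -0.449 -0.624
outer loop
vertex -3.648 0.33 1.776
vertex -3.306 -0.599 2.094
vertex -5.01 0.312 3.186
endloop
endfacet
facet normal -0.329 0.893 -0.307
outer loop
vertex -5.01 0.312 3.186
vertex -2.273 1.297 3.116
vertex -3.648 0.33 1.776
endloop
endfacet
facet normal 0.694 0.009 -0.720
outer loop
vertex -3.648 0.33 1.776
vertex -1.93 0.368 3.434
vertex -3.306 -0.599 2.094
endloop
endfacet
facet normal 0.694 0.010 -0.720
outer loop
vertex -2.273 1.297 3.116
vertex -1.93 0.368 3.434
vertex -3.648 0.33 1.776
endloop
endfacet
facet normal -0.699 0.303 0.648
outer loop
vertex 0.194 -3.195 4.624
vertex 1.517 -2.12 5.548
vertex -0.262 -1.552 3.364
endloop
endfacet
facet normal -0.682 -0.555 -0.477
outer loop
vertex 1.003 -2.1 2.192
vertex 0.194 -3.195 4.624
vertex -0.262 -1.552 3.364
endloop
endfacet
facet normal -0.699 0.302 0.648
outer loop
vertex -0.262 -1.552 3.364
vertex 1.517 -2.12 5.548
vertex 1.061 -0.476 4.289
endloop
endfacet
facet normal -0.215 0.775 -0.594
outer loop
vertex 1.061 -0.476 4.289
vertex 1.003 -2.1 2.192
vertex -0.262 -1.552 3.364
endloop
endfacet
facet normal 0.215 -0.775 0.594
outer loop
vertex 0.194 -3.195 4.624
vertex 2.782 -2.668 4.376
vertex 1.517 -2.12 5.548
endloop
endfacet
facet normal -0.682 -0.554 -0.477
outer loop
vertex 1.459 -3.744 3.451
vertex 0.194 -3.195 4.624
vertex 1.003 -2.1 2.192
endloop
endfacet
facet normal 0.215 -0.775 0.594
outer loop
vertex 1.459 -3.744 3.451
vertex 2.782 -2.668 4.376
vertex 0.194 -3.195 4.624
endloop
endfacet
facet normal 0.682 0.554 0.477
outer loop
vertex 1.517 -2.12 5.548
vertex 2.782 -2.668 4.376
vertex 1.061 -0.476 4.289
endloop
endfacet
facet normal -0.215 0.775 -0.594
outer loop
vertex 2.326 -1.025 3.116
vertex 1.003 -2.1 2.192
vertex 1.061 -0.476 4.289
endloop
endfacet
facet normal 0.682 0.555 0.476
outer loop
vertex 1.061 -0.476 4.289
vertex 2.782 -2.668 4.376
vertex 2.326 -1.025 3.116
endloop
endfacet
facet normal 0.699 -0.303 -0.648
outer loop
vertex 2.326 -1.025 3.116
vertex 1.459 -3.744 3.451
vertex 1.003 -2.1 2.192
endloop
endfacet
facet normal 0.699 -0.303 -0.648
outer loop
vertex 2.782 -2.668 4.376
vertex 1.459 -3.744 3.451
vertex 2.326 -1.025 3.116
endloop
endfacet

endsolid
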